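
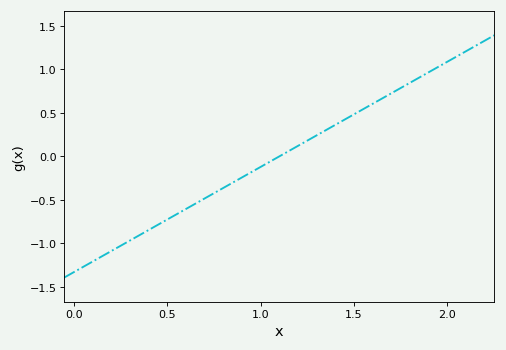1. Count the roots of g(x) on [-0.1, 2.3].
1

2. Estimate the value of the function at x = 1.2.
0.1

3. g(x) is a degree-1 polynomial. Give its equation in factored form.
y = 1.21(x - 1.1)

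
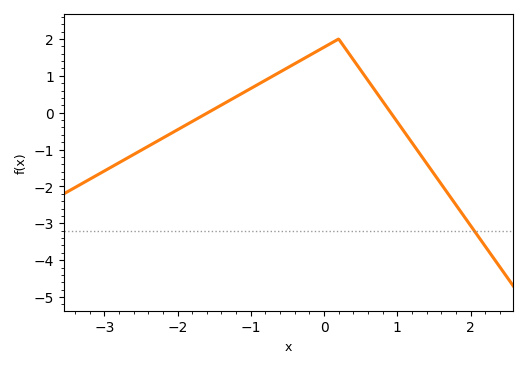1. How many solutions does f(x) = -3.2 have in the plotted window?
1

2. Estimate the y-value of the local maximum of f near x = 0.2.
2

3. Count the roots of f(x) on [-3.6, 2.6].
2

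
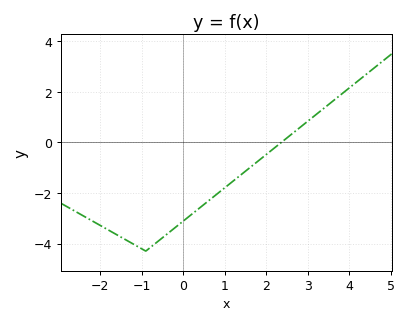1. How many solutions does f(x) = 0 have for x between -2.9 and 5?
1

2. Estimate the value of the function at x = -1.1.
-4.11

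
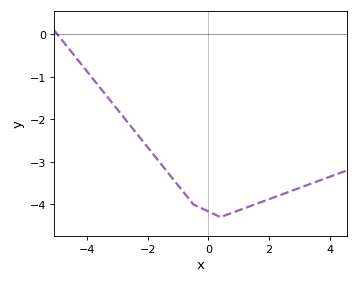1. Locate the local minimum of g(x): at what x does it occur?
0.4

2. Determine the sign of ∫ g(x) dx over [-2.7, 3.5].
negative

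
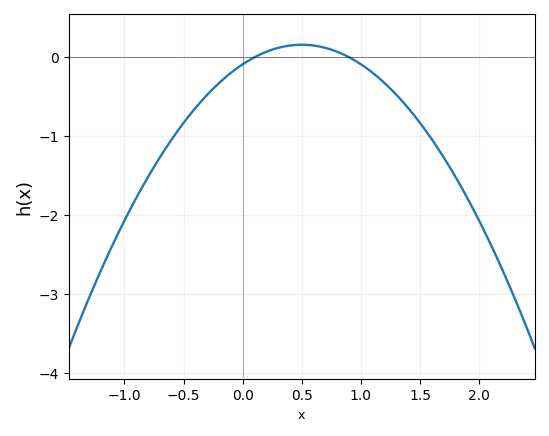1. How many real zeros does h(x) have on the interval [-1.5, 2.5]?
2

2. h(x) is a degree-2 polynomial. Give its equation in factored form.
y = -0.99(x - 0.1)(x - 0.9)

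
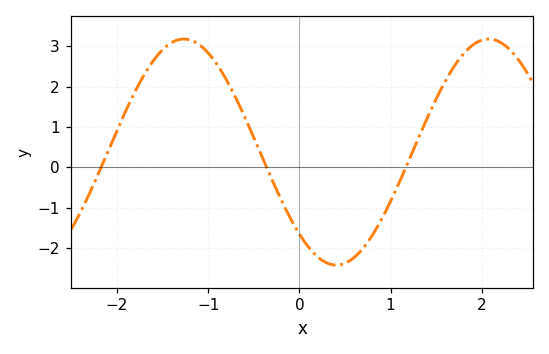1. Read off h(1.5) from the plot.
1.7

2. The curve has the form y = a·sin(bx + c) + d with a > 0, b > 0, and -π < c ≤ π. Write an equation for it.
y = 2.8sin(1.9x - 2.3) + 0.38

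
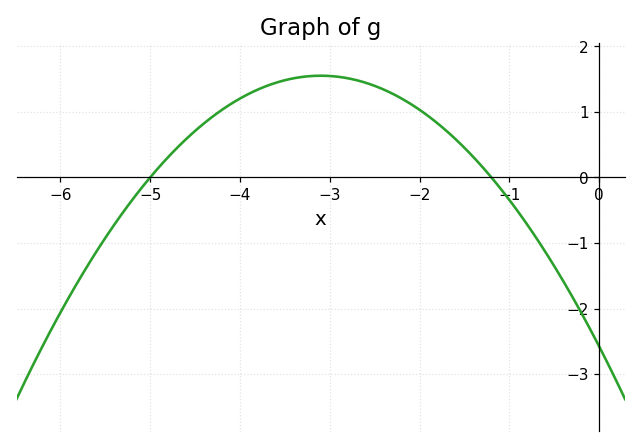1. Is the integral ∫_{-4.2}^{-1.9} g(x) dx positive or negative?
positive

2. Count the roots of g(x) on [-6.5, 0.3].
2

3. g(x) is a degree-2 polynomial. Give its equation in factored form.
y = -0.43(x + 5)(x + 1.2)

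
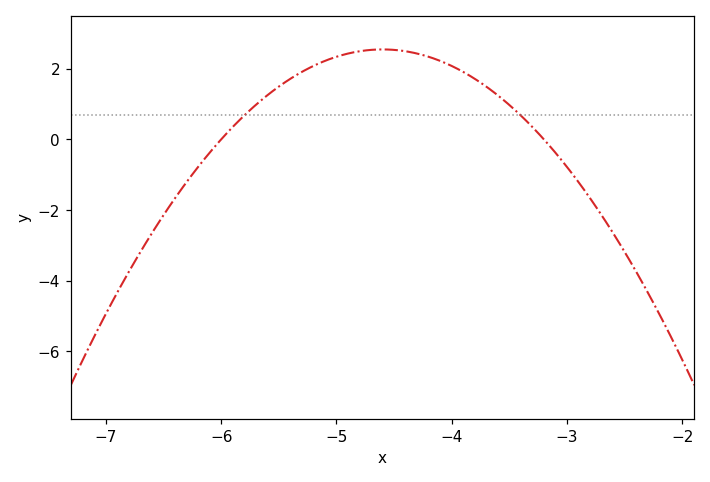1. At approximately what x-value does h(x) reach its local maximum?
-4.6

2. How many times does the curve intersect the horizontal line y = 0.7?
2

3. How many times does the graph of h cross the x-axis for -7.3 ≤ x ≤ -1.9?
2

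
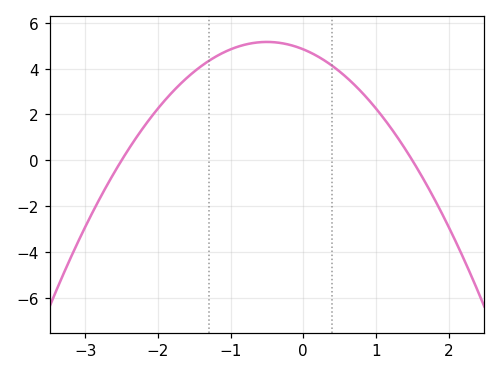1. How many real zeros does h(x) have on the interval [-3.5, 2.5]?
2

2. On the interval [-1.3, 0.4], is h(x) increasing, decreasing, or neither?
neither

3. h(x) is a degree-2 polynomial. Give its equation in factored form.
y = -1.29(x + 2.5)(x - 1.5)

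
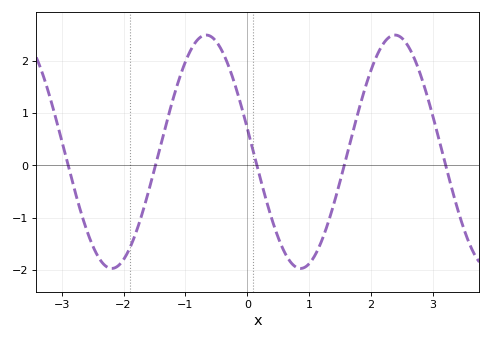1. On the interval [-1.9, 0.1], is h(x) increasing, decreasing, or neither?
neither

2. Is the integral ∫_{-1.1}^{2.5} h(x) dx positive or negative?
positive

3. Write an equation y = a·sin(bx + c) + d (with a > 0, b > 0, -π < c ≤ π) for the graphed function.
y = 2.23sin(2.1x + 2.9) + 0.26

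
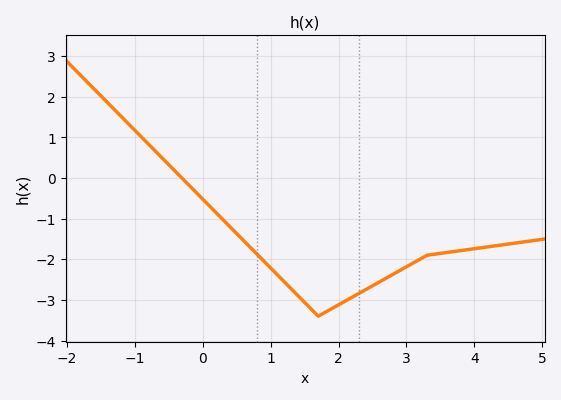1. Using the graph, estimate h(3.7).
-1.8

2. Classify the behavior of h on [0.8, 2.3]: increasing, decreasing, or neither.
neither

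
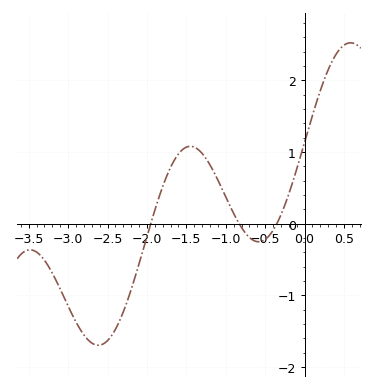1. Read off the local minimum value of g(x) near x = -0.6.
-0.3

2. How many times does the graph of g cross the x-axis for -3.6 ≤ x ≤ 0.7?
3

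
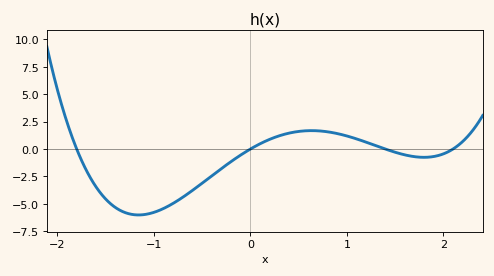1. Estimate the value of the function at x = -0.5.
-3.11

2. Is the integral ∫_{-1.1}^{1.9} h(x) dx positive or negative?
negative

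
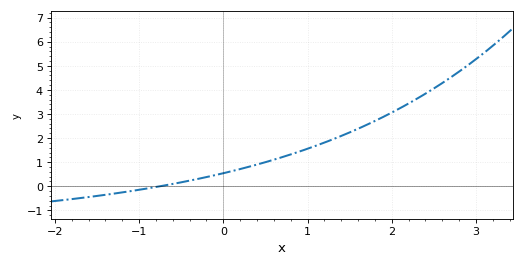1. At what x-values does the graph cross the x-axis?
-0.7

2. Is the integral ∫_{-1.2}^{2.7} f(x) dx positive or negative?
positive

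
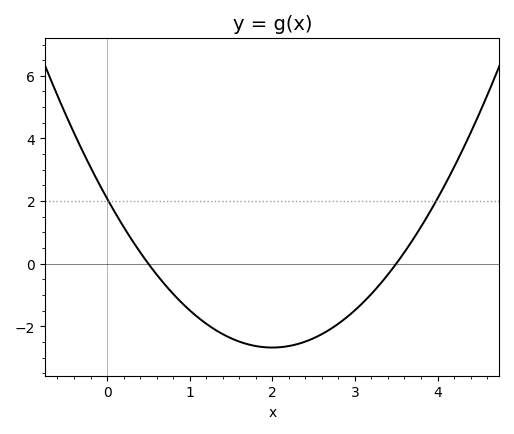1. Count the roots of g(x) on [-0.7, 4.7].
2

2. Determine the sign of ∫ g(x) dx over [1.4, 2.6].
negative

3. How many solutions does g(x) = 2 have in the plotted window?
2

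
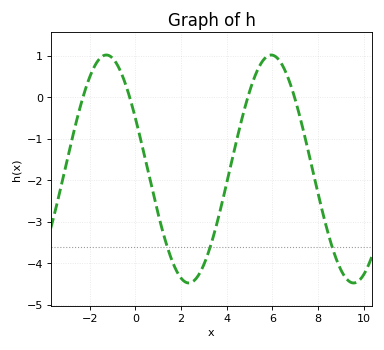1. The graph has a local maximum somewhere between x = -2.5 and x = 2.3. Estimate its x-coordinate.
-1.28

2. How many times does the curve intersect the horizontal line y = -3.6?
3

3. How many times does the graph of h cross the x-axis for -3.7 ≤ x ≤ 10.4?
4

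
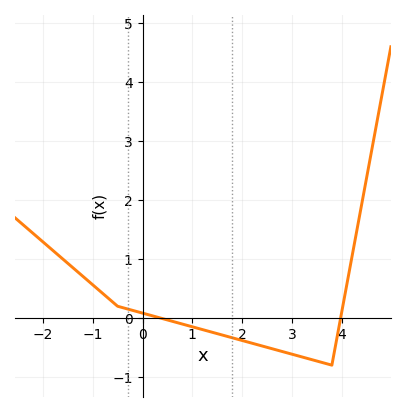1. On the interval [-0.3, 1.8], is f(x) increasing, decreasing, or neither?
decreasing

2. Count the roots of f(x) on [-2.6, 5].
2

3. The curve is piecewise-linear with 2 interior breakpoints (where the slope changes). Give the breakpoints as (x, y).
(-0.5, 0.2); (3.8, -0.8)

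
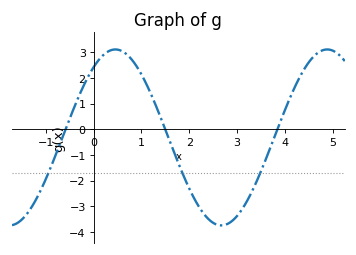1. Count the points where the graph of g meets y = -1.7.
3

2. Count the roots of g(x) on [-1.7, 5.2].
3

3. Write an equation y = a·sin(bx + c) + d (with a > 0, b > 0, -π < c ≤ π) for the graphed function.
y = 3.43sin(1.42x + 0.922) - 0.32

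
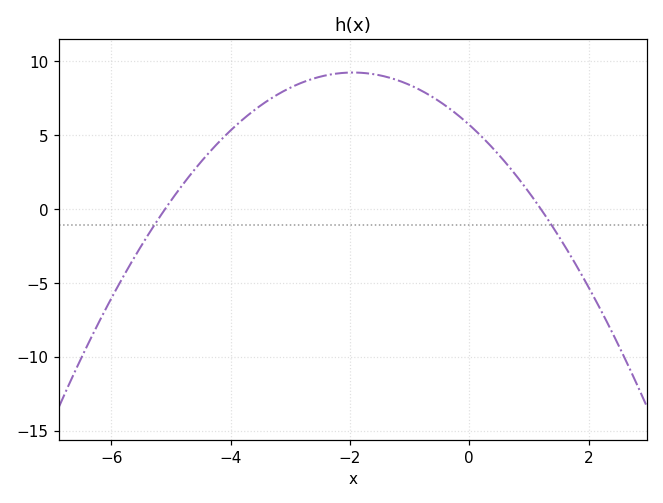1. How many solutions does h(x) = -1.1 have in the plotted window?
2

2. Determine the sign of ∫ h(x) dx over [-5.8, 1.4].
positive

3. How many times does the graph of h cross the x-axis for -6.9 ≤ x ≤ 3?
2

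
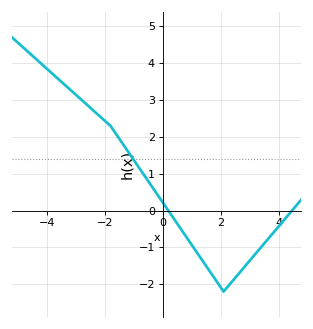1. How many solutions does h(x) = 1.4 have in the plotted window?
1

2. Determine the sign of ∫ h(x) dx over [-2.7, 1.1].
positive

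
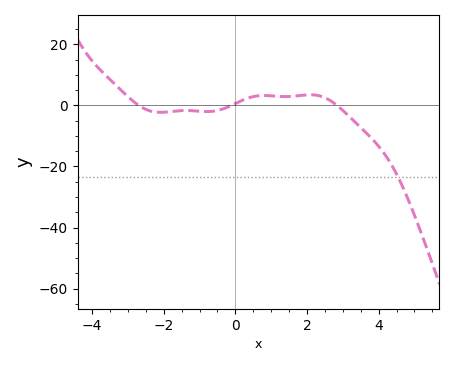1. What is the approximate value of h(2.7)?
2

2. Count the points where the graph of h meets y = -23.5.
1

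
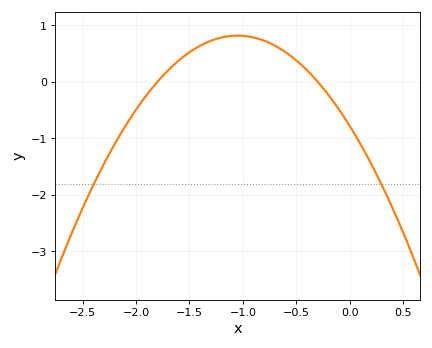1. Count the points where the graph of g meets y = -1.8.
2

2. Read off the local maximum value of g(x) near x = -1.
0.8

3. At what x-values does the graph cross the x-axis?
-1.8, -0.3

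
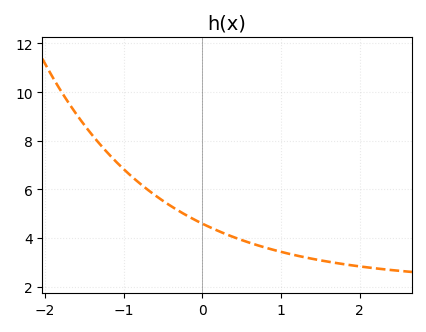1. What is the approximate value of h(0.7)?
3.8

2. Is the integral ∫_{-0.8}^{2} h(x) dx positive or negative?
positive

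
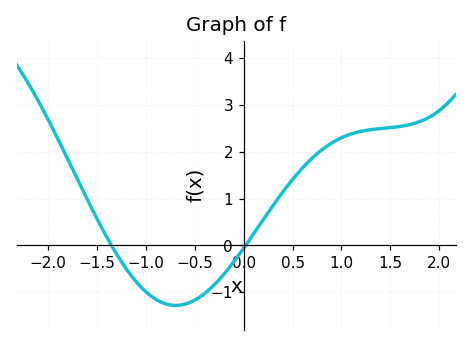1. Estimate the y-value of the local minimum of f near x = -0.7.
-1.28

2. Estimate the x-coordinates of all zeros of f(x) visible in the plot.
-1.35, 0.019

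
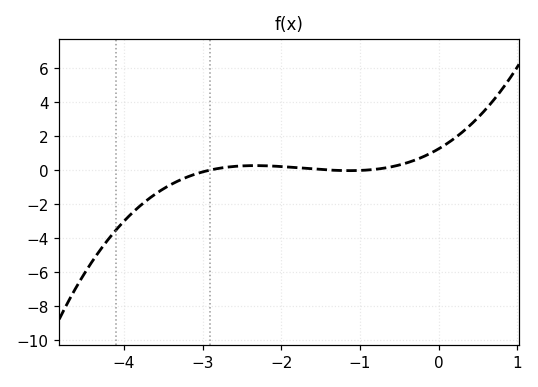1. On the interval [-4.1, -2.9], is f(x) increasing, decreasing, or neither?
increasing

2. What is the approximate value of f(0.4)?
2.63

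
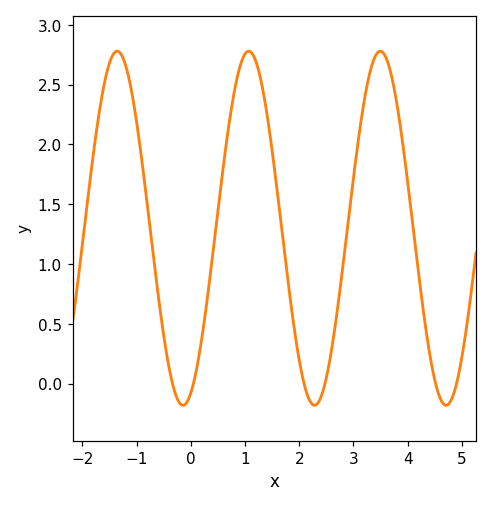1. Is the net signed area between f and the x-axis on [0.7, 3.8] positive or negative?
positive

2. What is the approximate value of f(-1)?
2.19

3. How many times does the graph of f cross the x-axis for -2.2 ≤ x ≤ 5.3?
6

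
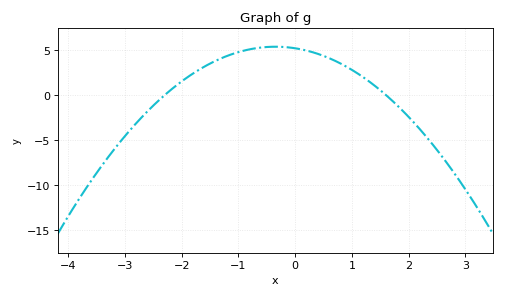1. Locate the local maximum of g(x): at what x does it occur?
-0.4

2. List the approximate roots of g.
-2.2, 1.6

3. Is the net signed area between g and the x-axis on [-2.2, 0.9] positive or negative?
positive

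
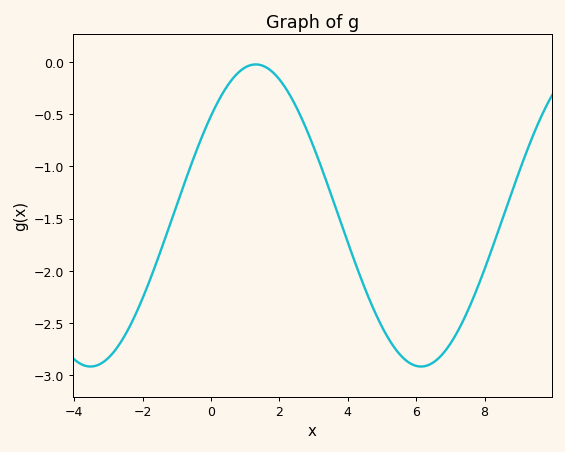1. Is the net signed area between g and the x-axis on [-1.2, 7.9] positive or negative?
negative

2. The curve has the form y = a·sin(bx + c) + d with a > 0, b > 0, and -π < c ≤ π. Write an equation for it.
y = 1.45sin(0.65x + 0.72) - 1.47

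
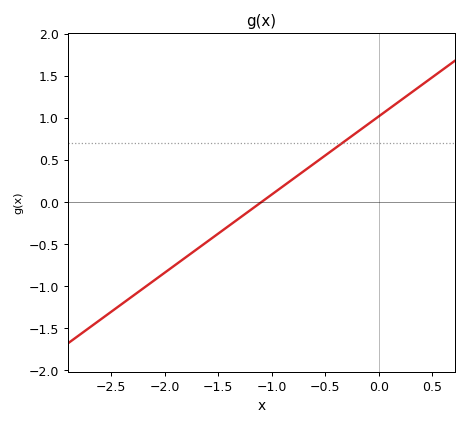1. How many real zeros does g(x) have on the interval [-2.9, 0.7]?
1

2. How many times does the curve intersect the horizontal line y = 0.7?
1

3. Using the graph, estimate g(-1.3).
-0.186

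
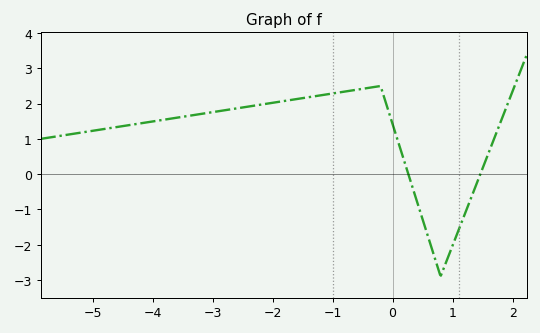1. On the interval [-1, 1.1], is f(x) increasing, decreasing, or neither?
neither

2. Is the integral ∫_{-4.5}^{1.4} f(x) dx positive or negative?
positive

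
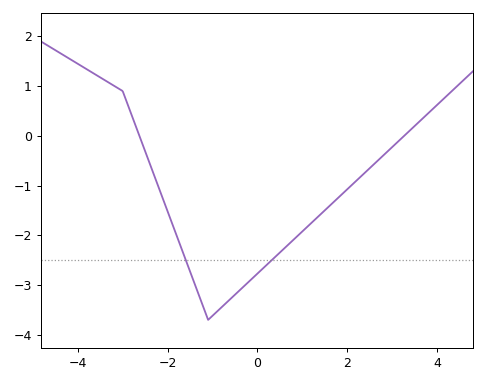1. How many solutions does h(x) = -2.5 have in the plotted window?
2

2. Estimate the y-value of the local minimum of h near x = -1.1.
-3.7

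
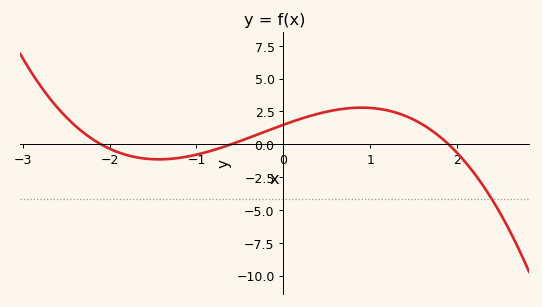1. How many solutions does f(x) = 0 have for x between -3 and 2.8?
3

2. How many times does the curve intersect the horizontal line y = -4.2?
1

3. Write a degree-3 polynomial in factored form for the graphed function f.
y = -0.62(x + 2.1)(x + 0.6)(x - 1.9)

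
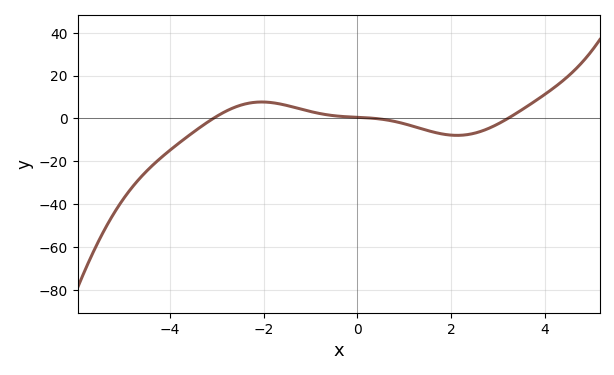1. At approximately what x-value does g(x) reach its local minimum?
2.13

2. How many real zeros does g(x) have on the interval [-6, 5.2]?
3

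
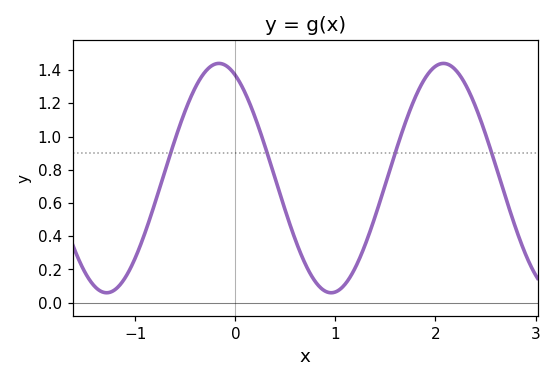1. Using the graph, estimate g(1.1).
0.114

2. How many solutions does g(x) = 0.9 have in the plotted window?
4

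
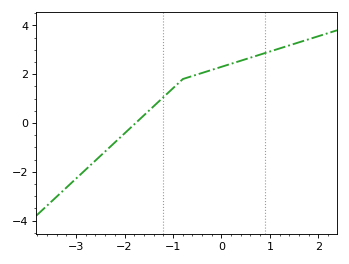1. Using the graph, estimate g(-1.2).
1.06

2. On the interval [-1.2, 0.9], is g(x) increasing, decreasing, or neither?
increasing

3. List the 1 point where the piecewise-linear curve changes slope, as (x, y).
(-0.8, 1.8)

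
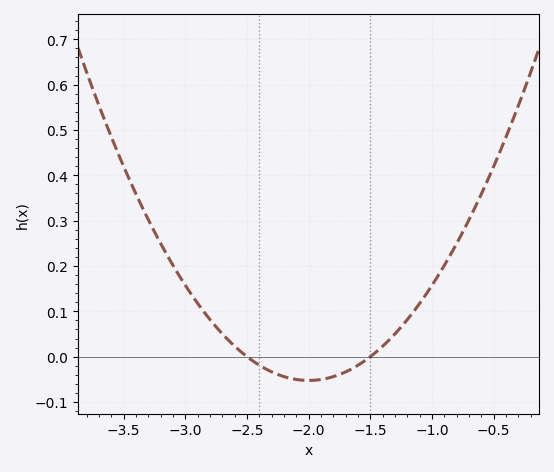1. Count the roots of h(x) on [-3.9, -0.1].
2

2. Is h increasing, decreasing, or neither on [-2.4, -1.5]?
neither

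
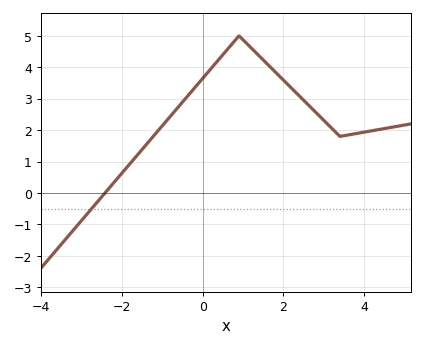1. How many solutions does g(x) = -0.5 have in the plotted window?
1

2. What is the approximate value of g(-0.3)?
3.2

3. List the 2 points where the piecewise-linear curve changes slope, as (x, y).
(0.9, 5); (3.4, 1.8)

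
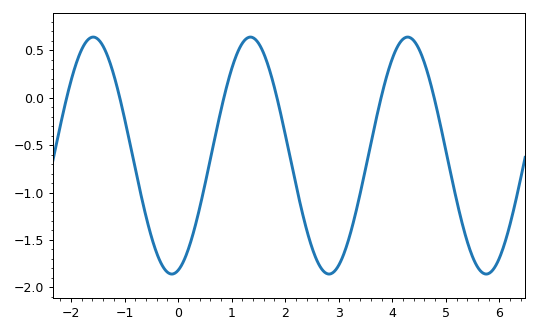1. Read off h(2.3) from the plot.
-1.15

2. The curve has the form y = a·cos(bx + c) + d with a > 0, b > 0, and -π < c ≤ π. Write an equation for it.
y = 1.25cos(2.1x - 2.9) - 0.61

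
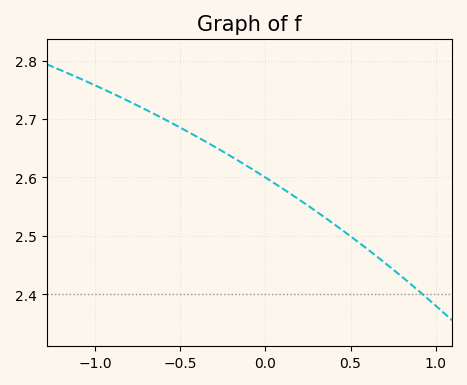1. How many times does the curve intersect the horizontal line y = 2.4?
1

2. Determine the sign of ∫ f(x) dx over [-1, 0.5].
positive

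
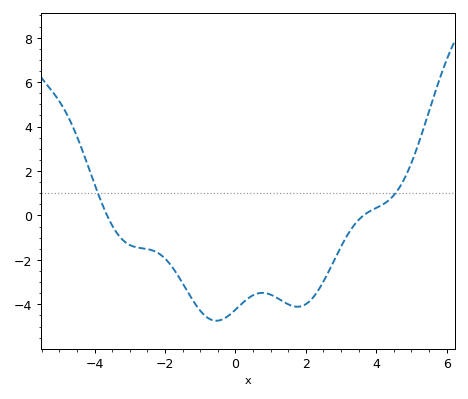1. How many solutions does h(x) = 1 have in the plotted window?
2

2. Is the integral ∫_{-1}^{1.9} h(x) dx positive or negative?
negative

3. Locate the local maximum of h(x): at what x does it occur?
0.8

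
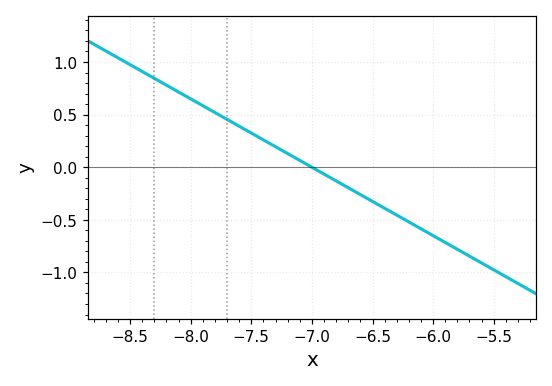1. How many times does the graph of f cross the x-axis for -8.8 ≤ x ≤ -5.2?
1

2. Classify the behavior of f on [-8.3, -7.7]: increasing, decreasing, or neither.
decreasing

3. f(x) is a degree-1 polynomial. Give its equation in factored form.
y = -0.65(x + 7)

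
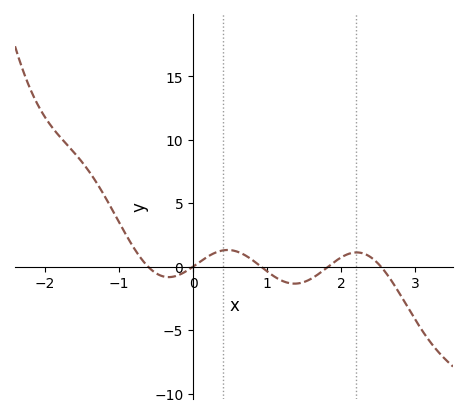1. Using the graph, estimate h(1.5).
-1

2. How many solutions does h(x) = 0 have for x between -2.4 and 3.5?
5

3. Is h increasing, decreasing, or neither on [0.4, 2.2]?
neither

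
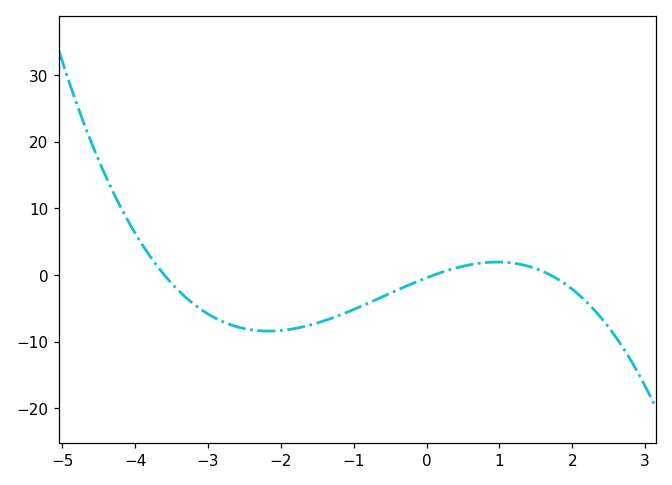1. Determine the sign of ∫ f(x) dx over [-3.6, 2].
negative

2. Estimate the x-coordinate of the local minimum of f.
-2.2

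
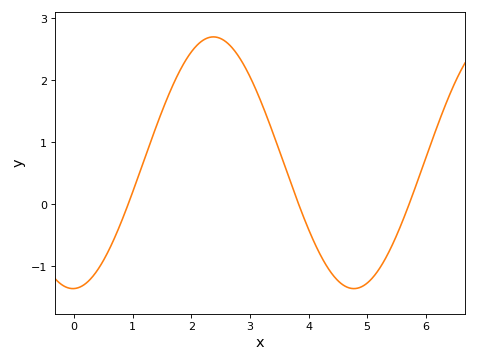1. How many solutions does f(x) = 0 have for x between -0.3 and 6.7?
3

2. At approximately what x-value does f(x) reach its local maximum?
2.4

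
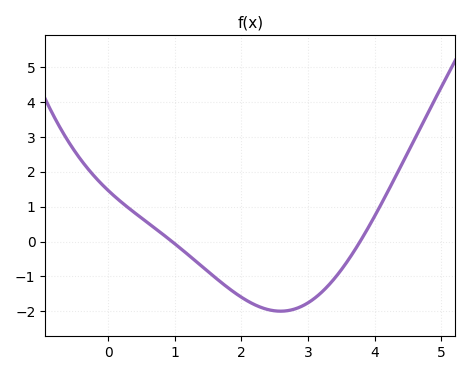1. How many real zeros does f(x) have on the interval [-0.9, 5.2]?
2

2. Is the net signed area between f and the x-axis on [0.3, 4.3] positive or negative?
negative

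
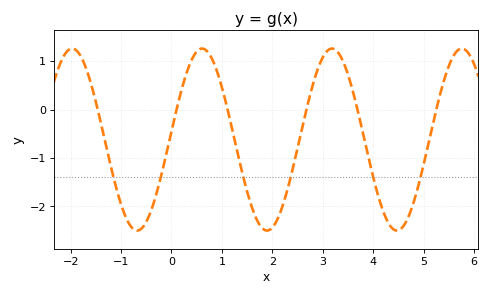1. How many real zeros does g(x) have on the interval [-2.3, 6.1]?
6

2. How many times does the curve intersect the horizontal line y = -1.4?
6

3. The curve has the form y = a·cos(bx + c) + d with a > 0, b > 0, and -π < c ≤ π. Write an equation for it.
y = 1.88cos(2.44x - 1.48) - 0.62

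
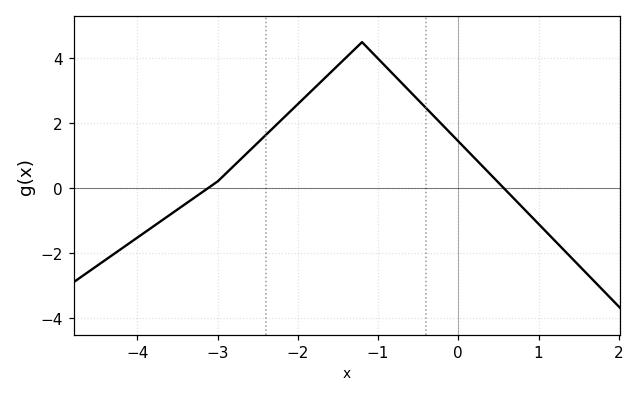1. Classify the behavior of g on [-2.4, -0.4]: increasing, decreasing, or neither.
neither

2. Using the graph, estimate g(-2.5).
1.39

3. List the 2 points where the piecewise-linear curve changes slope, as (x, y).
(-3, 0.2); (-1.2, 4.5)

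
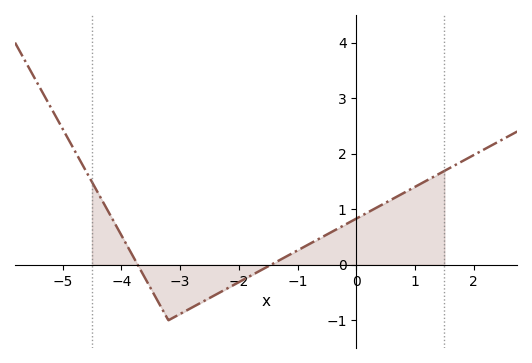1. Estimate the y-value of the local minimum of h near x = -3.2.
-0.999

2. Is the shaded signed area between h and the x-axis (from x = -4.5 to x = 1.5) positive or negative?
positive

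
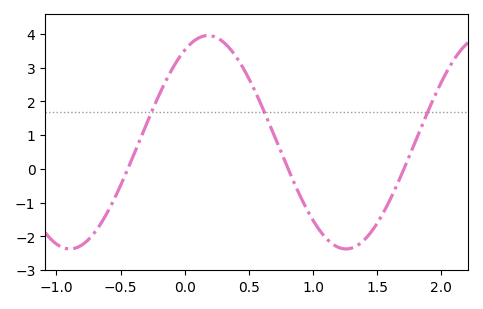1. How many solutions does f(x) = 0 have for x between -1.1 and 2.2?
3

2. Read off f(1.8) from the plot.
0.836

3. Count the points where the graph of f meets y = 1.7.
3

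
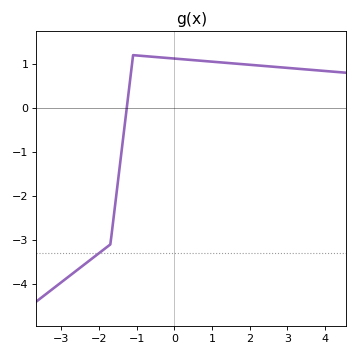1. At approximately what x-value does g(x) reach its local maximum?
-1.1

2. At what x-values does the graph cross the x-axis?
-1.27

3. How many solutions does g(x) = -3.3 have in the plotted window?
1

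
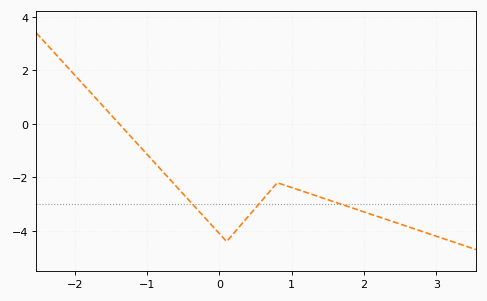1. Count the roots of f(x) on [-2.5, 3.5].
1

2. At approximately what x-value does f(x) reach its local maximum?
0.8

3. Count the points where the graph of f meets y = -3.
3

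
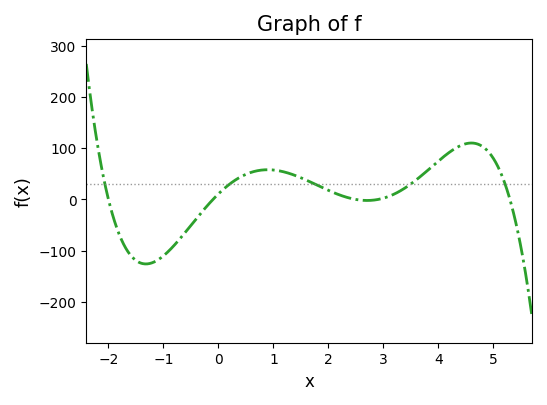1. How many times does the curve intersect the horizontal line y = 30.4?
5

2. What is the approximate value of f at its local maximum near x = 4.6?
110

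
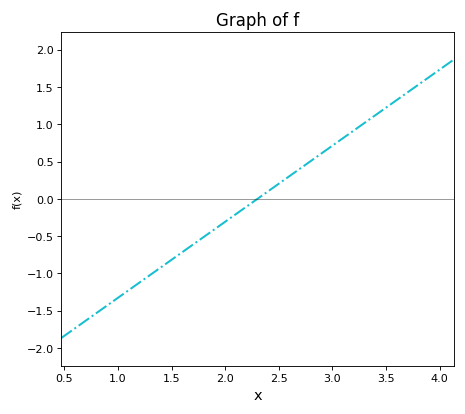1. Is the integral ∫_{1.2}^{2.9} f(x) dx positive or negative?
negative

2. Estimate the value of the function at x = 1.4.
-0.9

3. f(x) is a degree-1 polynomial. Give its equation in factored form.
y = 1.02(x - 2.3)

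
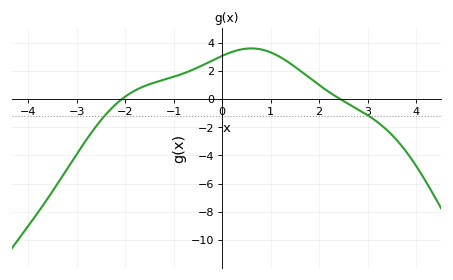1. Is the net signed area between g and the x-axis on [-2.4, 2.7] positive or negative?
positive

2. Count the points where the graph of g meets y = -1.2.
2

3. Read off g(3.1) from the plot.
-1.4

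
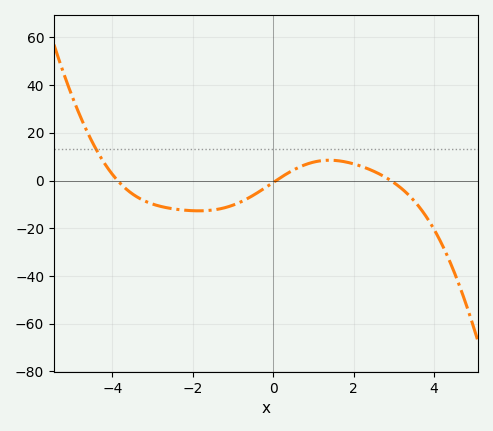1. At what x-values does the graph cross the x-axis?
-3.8, 0, 3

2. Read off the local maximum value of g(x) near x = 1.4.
8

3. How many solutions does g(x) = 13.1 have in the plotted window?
1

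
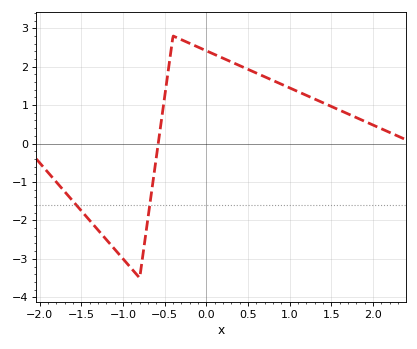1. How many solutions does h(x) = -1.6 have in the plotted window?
2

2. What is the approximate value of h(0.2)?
2.2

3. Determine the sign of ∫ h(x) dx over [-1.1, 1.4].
positive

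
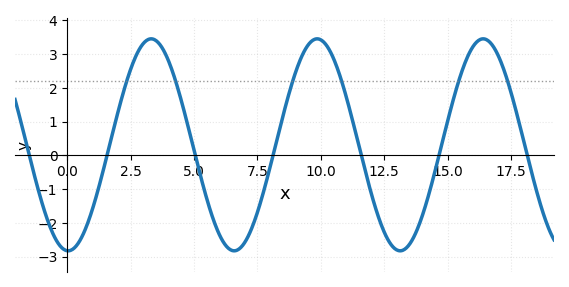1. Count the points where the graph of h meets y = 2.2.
6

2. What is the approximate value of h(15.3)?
1.8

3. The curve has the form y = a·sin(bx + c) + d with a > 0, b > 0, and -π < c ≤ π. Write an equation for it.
y = 3.14sin(0.96x - 1.6) + 0.31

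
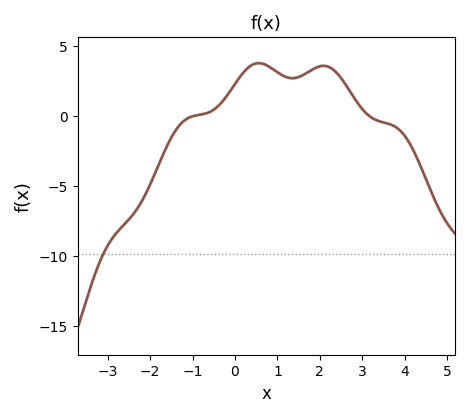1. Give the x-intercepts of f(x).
-0.942, 3.16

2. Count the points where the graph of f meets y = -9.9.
1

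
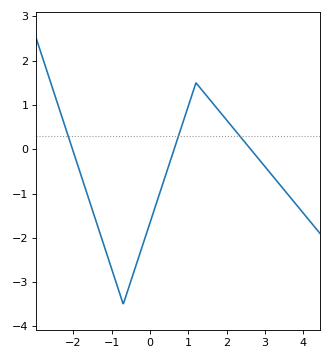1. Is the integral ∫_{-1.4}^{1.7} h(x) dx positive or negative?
negative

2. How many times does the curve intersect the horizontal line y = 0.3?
3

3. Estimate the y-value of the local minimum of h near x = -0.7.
-3.5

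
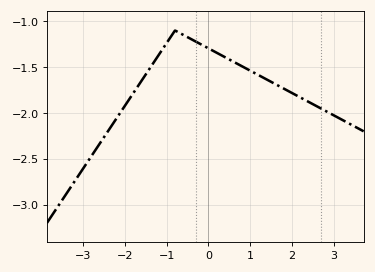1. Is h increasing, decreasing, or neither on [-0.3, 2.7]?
decreasing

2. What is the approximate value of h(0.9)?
-1.5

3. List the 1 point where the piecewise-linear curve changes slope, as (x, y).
(-0.8, -1.1)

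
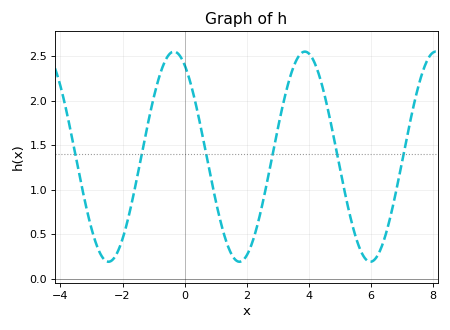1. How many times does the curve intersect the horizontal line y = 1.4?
6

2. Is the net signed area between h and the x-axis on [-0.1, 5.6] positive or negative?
positive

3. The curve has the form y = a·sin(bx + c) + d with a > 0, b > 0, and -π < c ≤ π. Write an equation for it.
y = 1.18sin(1.49x + 2.08) + 1.37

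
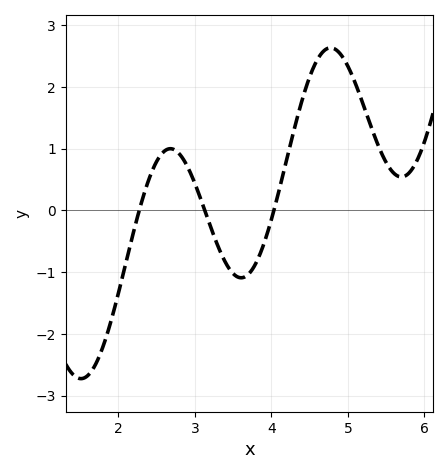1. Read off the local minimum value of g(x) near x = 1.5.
-2.72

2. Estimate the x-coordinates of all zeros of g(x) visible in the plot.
2.27, 3.13, 4.03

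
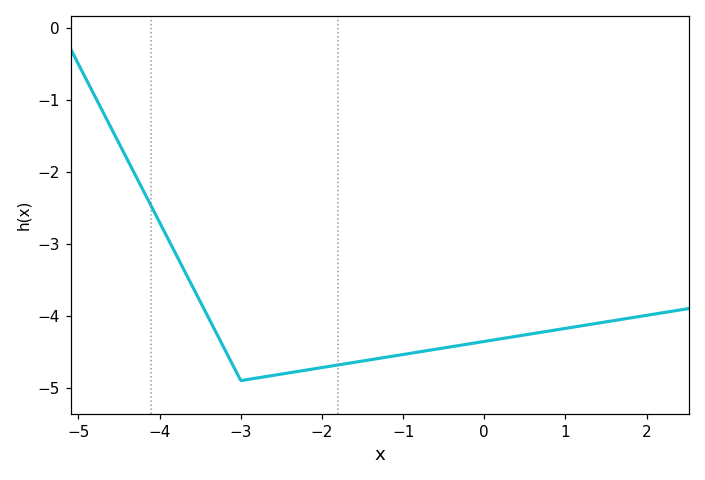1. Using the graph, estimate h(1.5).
-4.1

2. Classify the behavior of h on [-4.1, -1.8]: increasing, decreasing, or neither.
neither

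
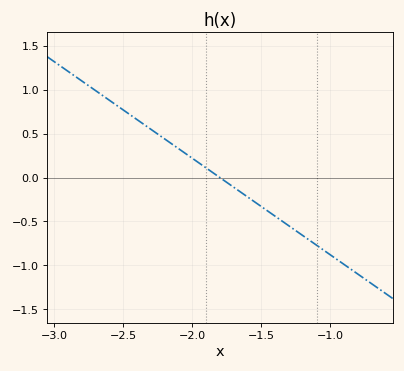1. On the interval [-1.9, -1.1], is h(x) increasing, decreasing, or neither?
decreasing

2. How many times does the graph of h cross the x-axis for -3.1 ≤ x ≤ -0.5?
1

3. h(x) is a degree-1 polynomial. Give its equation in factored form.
y = -1.1(x + 1.8)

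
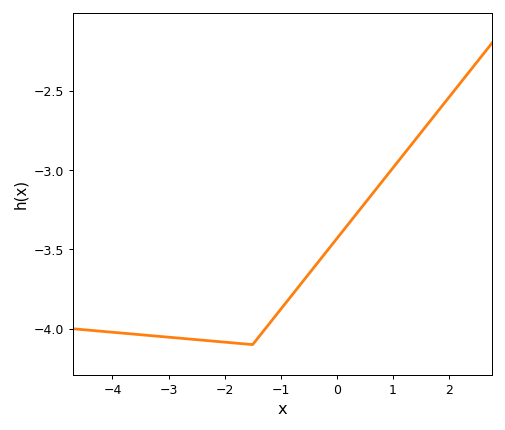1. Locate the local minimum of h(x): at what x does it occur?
-1.5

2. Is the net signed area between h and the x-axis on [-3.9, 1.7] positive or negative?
negative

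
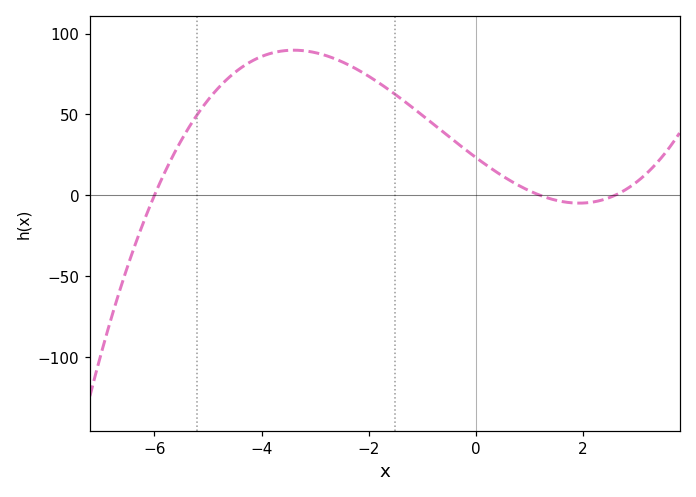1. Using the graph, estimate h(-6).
0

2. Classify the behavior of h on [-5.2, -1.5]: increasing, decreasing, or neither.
neither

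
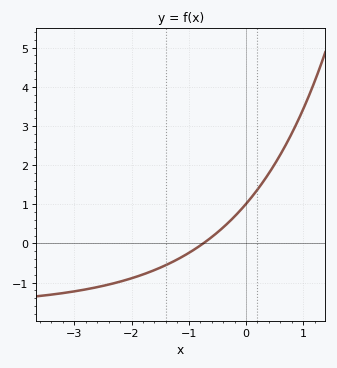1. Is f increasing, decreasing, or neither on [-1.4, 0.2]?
increasing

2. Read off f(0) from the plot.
1.01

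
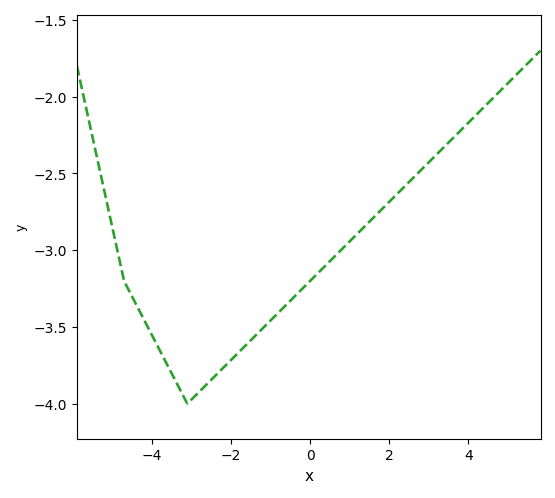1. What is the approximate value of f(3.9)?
-2.2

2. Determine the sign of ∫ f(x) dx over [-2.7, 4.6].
negative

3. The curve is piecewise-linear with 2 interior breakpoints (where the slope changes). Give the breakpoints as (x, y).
(-4.7, -3.2); (-3.1, -4)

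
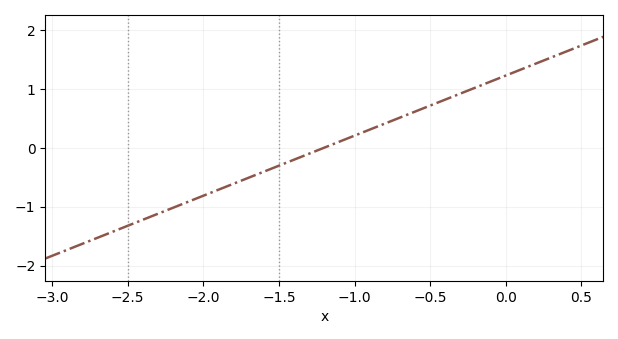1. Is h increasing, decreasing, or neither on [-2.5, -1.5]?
increasing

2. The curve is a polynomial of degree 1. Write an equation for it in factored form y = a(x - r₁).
y = 1.02(x + 1.2)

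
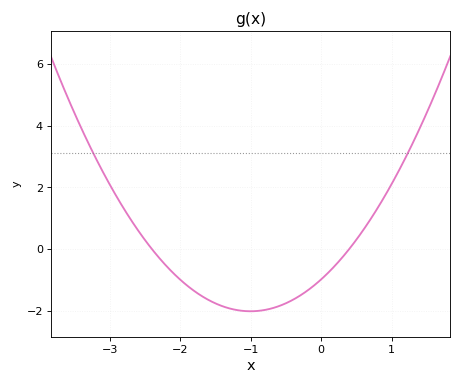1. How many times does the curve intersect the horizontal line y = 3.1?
2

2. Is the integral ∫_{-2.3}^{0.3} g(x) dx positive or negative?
negative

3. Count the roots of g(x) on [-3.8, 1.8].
2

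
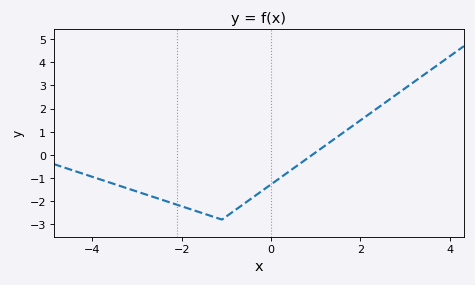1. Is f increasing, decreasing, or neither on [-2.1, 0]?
neither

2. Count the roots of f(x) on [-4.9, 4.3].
1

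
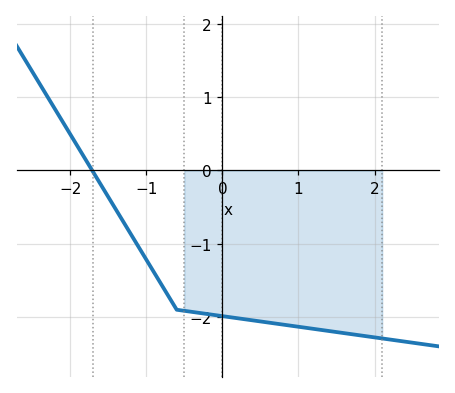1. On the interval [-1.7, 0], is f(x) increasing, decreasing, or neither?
decreasing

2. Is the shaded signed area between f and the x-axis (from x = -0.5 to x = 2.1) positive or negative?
negative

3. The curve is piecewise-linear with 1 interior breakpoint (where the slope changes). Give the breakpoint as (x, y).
(-0.6, -1.9)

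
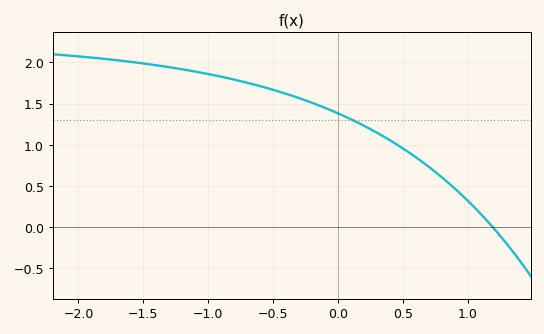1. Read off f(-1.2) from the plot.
1.9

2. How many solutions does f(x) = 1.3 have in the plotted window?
1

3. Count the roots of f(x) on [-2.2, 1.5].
1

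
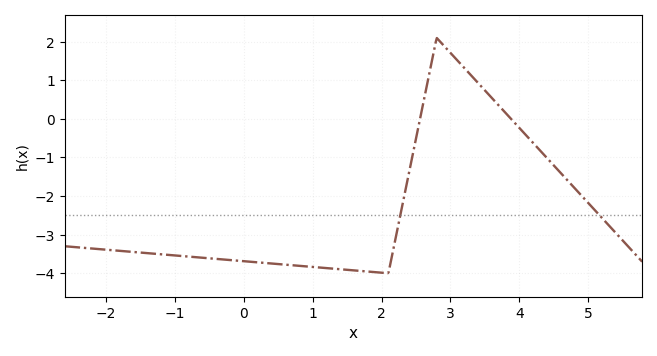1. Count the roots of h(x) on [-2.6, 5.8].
2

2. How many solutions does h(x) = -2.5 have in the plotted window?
2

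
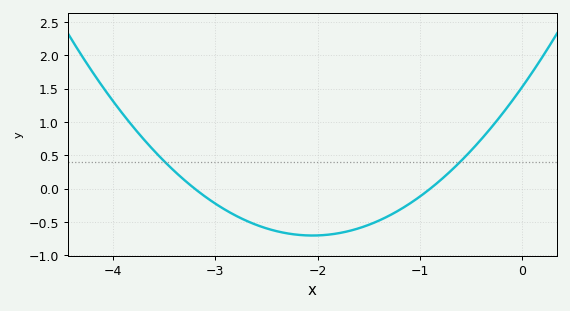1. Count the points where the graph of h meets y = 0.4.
2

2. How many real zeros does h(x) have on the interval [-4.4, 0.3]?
2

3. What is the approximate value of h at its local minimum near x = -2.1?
-0.701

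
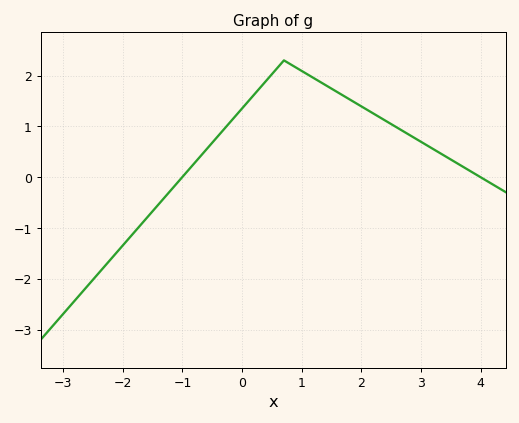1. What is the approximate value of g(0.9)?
2.2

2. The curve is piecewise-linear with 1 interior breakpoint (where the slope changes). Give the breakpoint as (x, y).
(0.7, 2.3)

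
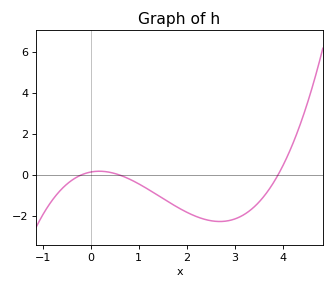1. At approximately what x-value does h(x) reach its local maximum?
0.179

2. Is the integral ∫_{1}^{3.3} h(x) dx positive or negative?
negative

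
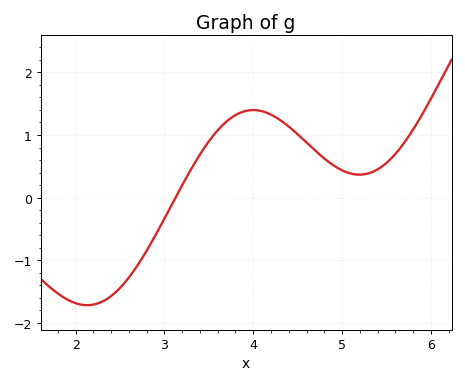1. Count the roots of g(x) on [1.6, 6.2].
1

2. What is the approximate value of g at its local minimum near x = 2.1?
-1.7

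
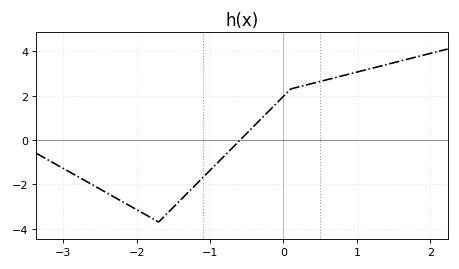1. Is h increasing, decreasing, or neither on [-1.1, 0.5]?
increasing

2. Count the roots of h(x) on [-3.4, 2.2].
1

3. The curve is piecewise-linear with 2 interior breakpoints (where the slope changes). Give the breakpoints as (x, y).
(-1.7, -3.7); (0.1, 2.3)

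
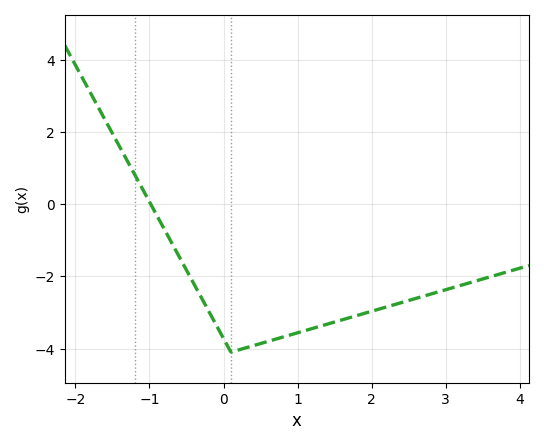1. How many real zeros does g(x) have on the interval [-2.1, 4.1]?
1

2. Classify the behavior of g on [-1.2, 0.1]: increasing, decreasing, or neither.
decreasing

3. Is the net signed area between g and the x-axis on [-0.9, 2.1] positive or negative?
negative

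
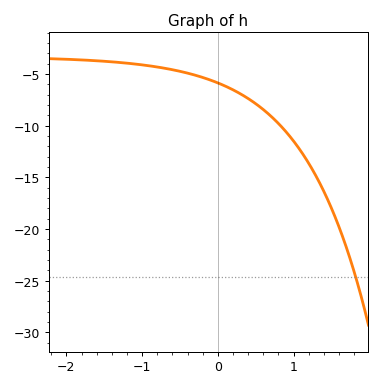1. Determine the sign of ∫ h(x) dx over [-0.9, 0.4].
negative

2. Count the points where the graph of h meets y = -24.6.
1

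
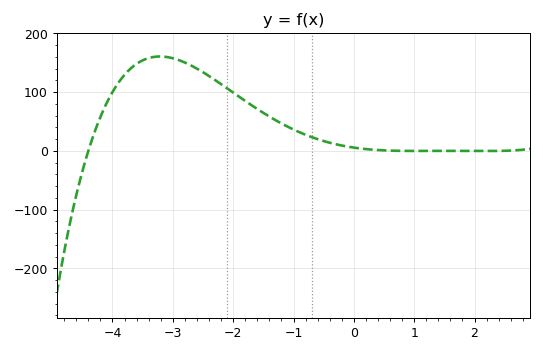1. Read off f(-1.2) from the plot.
46.8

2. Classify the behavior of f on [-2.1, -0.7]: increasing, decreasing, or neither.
decreasing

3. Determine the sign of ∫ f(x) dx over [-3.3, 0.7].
positive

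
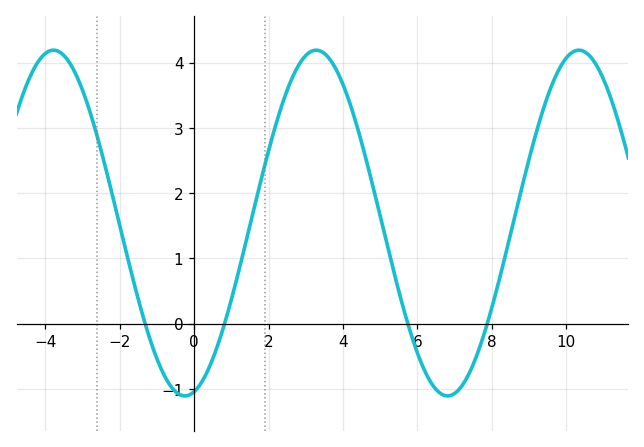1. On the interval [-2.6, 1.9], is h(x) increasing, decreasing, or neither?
neither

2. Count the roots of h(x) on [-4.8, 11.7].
4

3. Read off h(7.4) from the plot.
-0.754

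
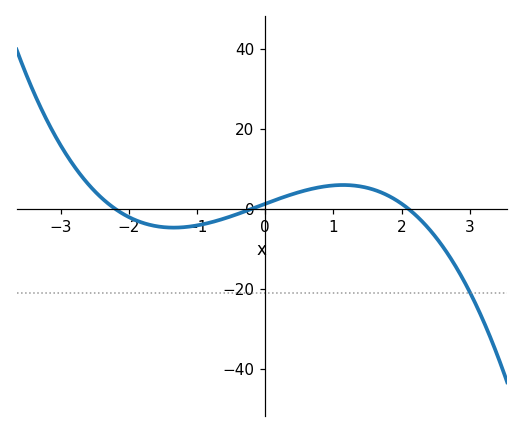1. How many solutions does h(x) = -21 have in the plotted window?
1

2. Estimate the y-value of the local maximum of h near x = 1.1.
5.97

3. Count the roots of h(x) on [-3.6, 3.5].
3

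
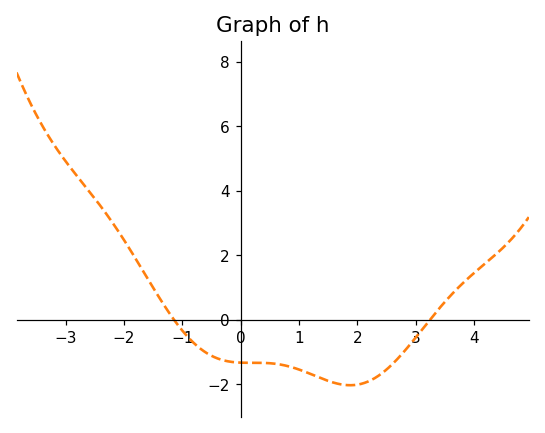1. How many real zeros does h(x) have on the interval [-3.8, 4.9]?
2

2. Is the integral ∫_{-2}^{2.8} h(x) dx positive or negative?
negative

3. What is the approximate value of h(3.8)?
1.12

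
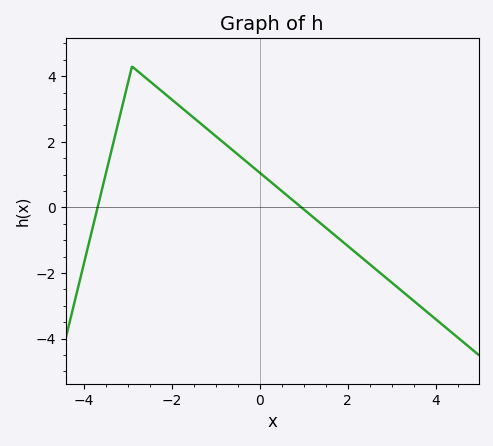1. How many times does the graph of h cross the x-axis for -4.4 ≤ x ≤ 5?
2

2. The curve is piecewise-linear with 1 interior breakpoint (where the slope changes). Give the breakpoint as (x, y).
(-2.9, 4.3)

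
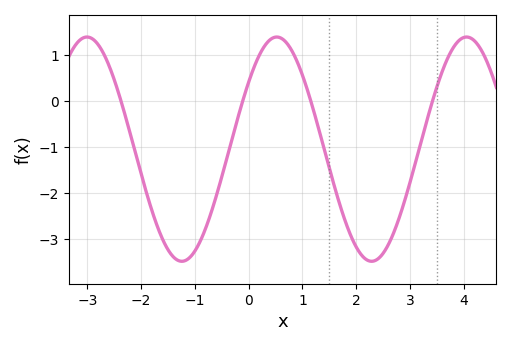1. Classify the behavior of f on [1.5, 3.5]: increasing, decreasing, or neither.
neither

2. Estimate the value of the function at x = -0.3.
-0.782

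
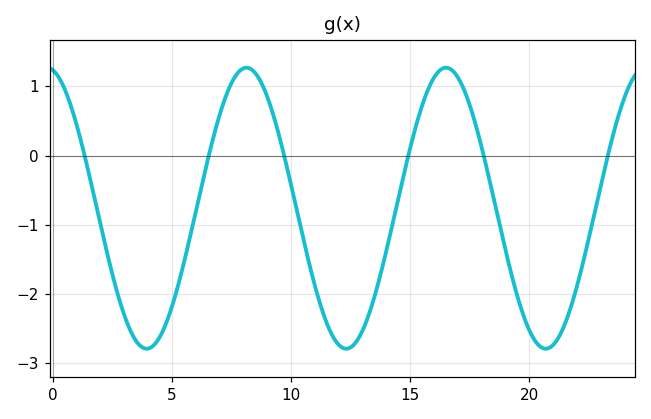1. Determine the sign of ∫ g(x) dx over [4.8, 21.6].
negative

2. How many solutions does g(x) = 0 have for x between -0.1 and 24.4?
6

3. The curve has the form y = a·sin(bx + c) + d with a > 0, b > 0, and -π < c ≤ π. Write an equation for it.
y = 2.03sin(0.75x + 1.76) - 0.76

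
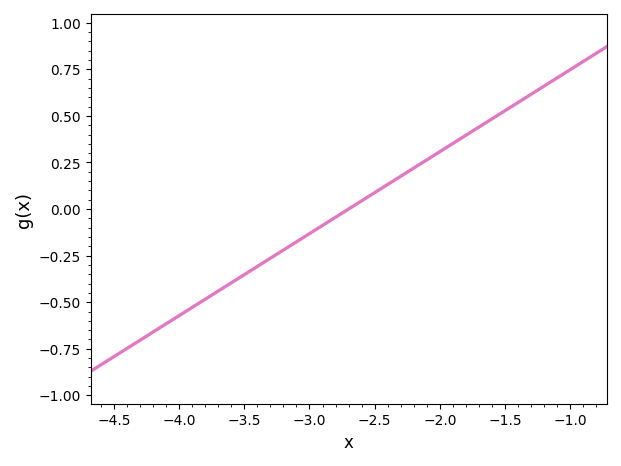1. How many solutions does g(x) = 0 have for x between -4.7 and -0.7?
1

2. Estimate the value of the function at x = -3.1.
-0.18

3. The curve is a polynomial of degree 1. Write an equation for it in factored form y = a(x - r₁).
y = 0.44(x + 2.7)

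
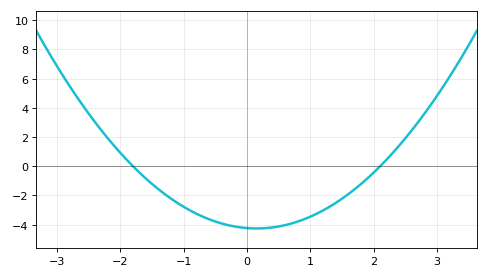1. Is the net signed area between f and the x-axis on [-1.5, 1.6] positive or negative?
negative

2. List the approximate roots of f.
-1.8, 2.1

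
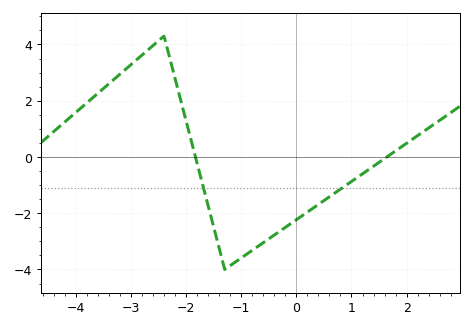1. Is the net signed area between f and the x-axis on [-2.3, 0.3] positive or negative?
negative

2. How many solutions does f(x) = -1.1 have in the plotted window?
2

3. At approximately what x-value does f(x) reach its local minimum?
-1.2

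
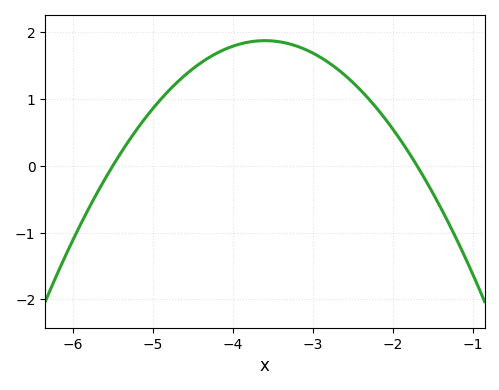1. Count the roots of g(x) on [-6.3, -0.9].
2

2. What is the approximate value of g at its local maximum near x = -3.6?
1.88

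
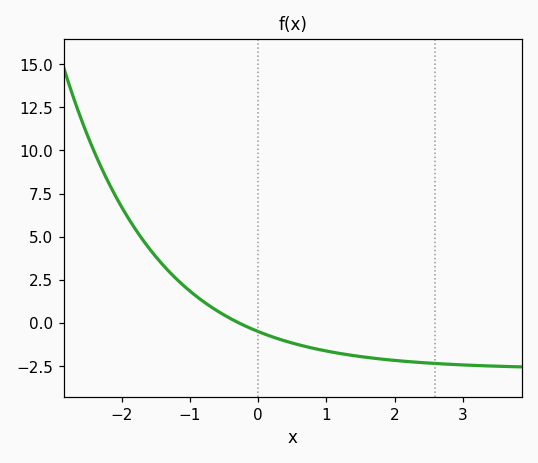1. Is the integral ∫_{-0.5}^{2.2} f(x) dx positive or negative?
negative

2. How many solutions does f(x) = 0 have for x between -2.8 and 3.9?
1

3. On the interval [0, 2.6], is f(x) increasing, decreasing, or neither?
decreasing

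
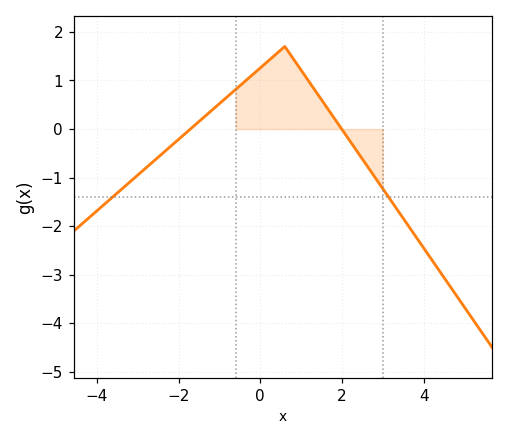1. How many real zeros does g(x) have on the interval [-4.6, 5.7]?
2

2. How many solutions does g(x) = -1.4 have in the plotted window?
2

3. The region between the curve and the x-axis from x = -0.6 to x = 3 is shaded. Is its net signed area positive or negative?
positive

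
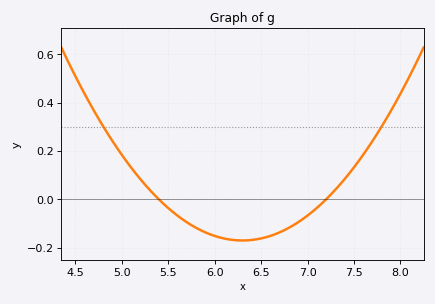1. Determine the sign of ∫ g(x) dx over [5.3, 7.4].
negative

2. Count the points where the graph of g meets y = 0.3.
2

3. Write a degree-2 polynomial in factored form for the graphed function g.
y = 0.21(x - 5.4)(x - 7.2)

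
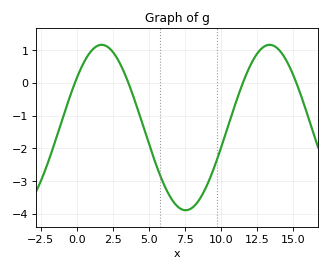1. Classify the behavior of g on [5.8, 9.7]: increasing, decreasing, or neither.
neither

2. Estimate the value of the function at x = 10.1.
-1.8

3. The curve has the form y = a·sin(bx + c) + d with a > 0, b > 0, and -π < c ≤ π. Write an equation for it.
y = 2.53sin(0.54x + 0.64) - 1.36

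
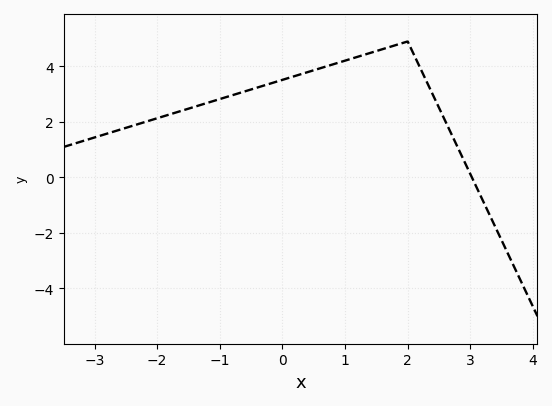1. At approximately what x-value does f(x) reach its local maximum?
2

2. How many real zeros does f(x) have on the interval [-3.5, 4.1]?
1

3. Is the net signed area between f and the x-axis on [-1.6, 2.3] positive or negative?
positive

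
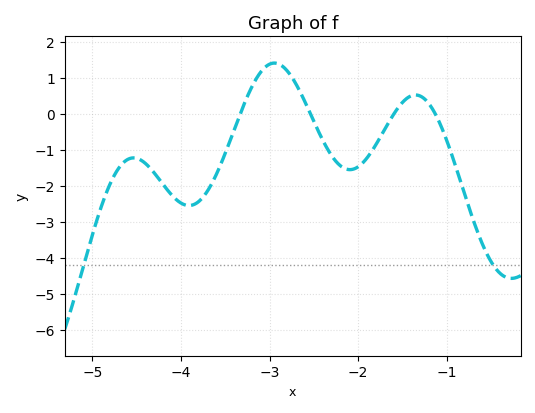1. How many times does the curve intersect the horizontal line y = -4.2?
2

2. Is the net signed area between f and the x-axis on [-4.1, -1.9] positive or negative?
negative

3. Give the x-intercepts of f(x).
-3.3, -2.5, -1.6, -1.1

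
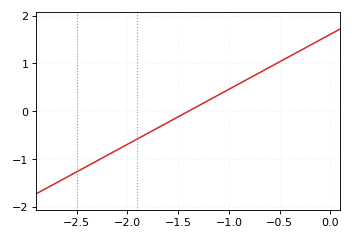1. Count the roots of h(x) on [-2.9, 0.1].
1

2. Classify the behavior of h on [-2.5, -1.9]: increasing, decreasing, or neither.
increasing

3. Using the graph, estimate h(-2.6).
-1.4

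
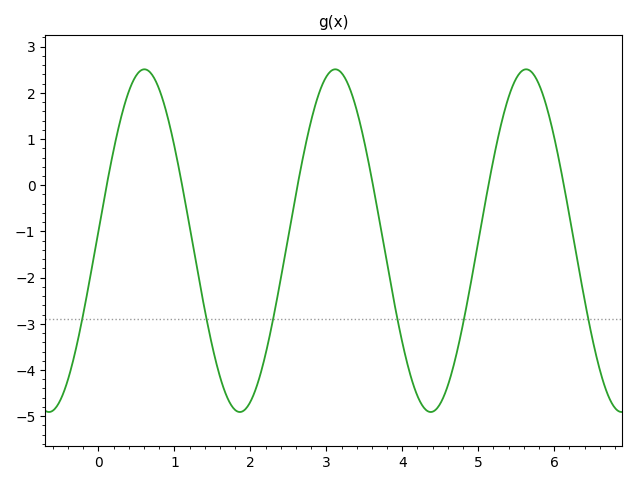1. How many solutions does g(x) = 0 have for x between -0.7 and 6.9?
6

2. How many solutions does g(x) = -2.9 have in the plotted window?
6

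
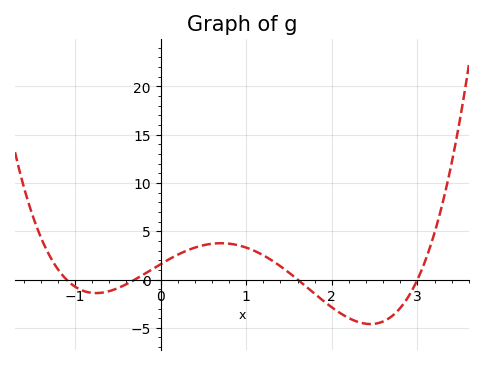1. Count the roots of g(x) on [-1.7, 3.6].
4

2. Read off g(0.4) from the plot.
3.31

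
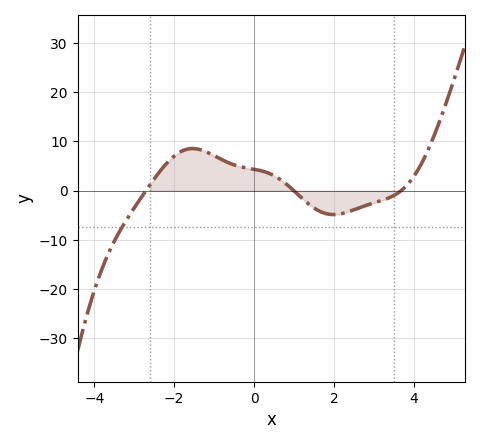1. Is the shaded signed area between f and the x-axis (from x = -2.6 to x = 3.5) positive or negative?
positive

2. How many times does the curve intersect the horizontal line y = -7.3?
1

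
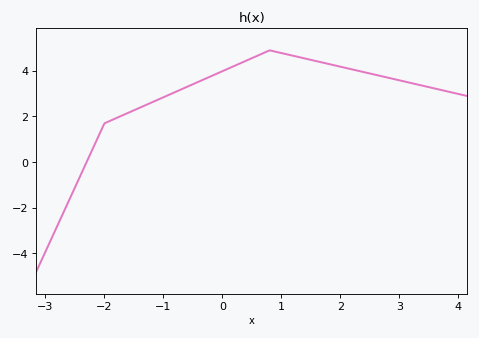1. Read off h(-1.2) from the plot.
2.6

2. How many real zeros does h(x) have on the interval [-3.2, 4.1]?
1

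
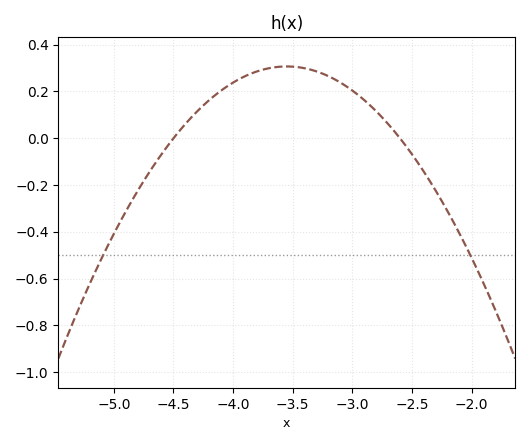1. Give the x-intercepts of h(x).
-4.5, -2.6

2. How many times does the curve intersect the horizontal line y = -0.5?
2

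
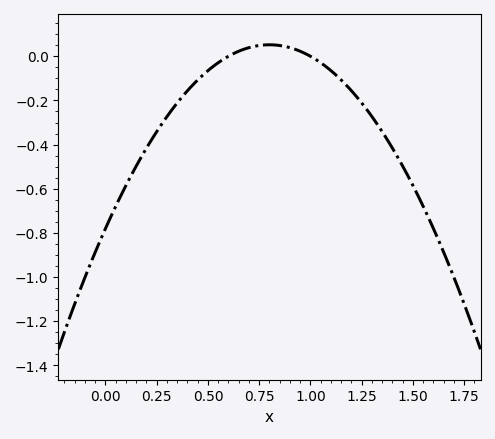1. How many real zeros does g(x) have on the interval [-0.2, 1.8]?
2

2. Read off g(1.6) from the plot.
-0.78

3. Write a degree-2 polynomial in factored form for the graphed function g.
y = -1.3(x - 0.6)(x - 1)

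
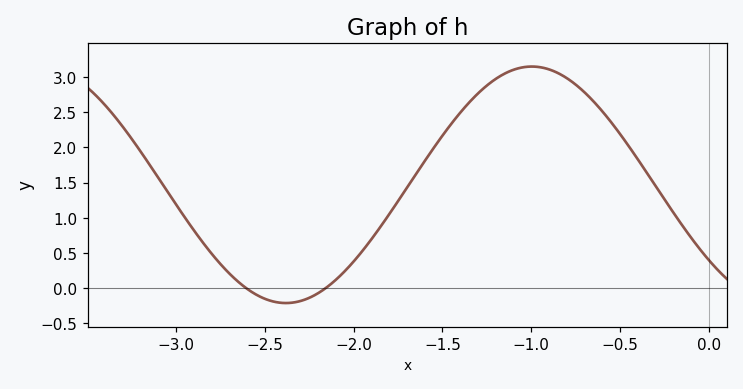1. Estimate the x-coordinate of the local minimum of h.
-2.4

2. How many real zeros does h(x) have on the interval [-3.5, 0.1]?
2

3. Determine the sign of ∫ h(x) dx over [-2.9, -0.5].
positive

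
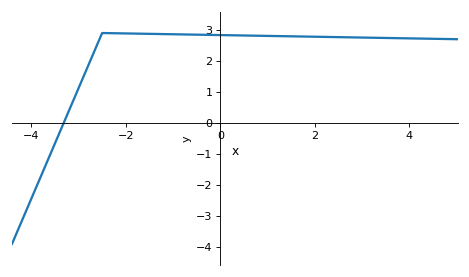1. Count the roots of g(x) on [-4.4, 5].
1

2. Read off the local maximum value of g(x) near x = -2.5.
2.9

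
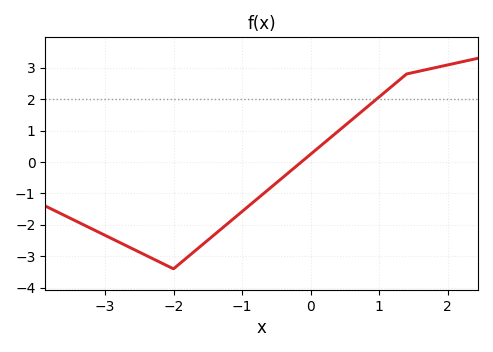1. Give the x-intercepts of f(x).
-0.1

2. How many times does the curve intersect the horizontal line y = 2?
1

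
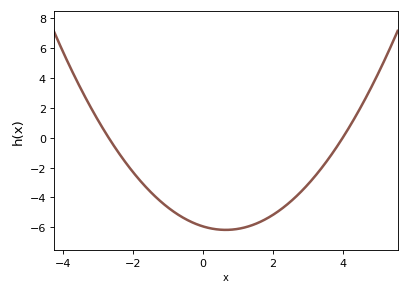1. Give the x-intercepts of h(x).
-2.7, 4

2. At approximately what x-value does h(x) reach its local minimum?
0.65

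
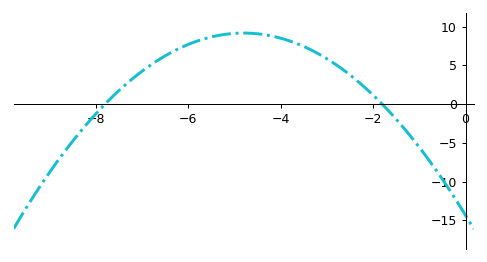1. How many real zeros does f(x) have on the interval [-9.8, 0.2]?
2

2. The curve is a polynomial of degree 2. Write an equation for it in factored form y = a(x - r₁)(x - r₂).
y = -1.02(x + 7.8)(x + 1.8)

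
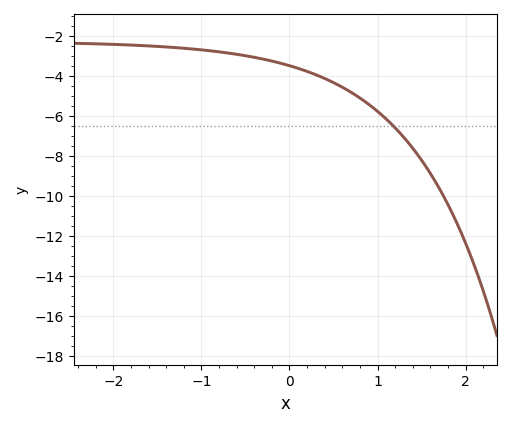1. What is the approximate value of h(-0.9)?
-2.8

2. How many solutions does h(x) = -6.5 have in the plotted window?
1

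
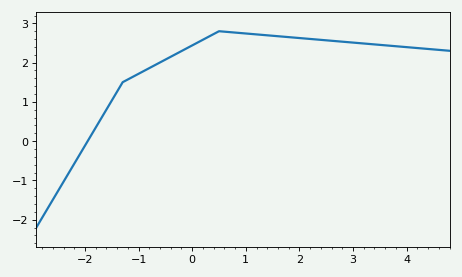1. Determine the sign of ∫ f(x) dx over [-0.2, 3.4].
positive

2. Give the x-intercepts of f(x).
-1.95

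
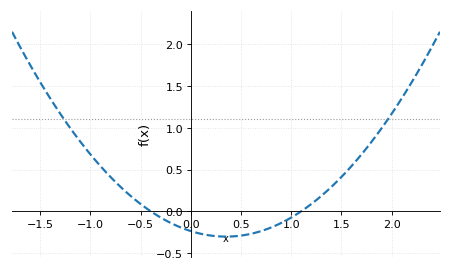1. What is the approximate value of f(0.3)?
-0.3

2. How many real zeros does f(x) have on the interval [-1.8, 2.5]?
2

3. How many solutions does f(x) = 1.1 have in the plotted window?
2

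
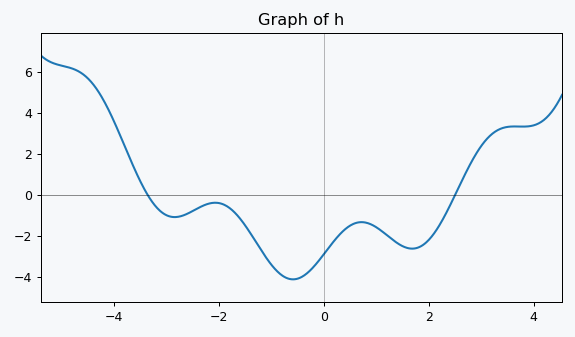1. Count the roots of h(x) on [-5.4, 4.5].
2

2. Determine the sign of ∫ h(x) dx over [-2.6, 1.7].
negative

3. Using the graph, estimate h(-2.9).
-1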